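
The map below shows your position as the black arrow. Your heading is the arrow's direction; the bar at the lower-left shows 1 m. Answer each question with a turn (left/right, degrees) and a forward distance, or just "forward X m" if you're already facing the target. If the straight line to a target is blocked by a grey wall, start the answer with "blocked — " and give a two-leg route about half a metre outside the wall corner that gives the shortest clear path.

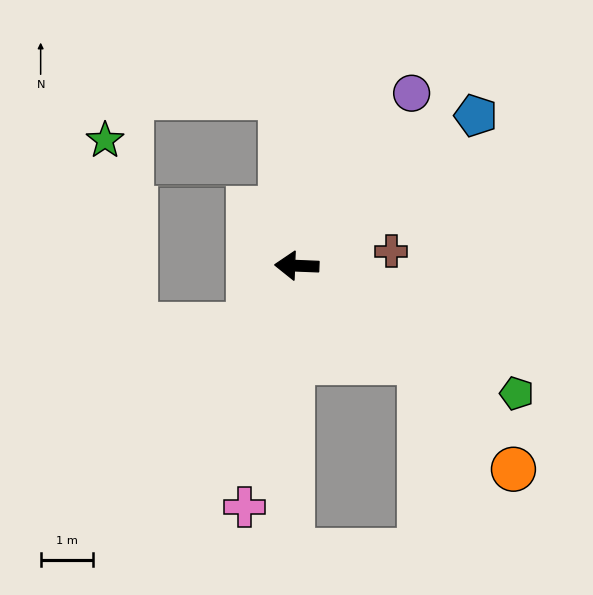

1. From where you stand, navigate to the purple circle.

turn right 121°, forward 3.9 m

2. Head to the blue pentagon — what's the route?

turn right 138°, forward 4.4 m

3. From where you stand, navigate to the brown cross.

turn right 169°, forward 1.8 m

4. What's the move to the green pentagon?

turn left 152°, forward 4.8 m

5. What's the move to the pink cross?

turn left 80°, forward 4.7 m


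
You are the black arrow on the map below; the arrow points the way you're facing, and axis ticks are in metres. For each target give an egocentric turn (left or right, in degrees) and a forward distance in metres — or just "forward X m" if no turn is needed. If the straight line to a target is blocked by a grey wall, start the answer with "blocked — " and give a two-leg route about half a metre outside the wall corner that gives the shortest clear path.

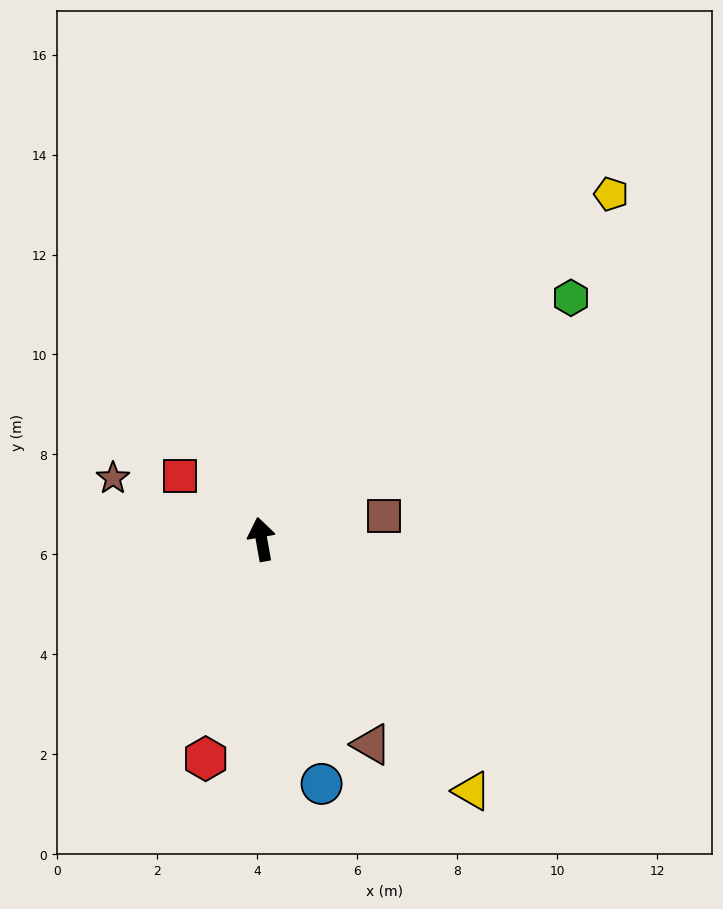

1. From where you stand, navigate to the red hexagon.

turn left 156°, forward 4.5 m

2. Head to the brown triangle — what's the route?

turn right 162°, forward 4.7 m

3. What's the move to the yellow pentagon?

turn right 55°, forward 9.8 m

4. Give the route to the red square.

turn left 42°, forward 2.1 m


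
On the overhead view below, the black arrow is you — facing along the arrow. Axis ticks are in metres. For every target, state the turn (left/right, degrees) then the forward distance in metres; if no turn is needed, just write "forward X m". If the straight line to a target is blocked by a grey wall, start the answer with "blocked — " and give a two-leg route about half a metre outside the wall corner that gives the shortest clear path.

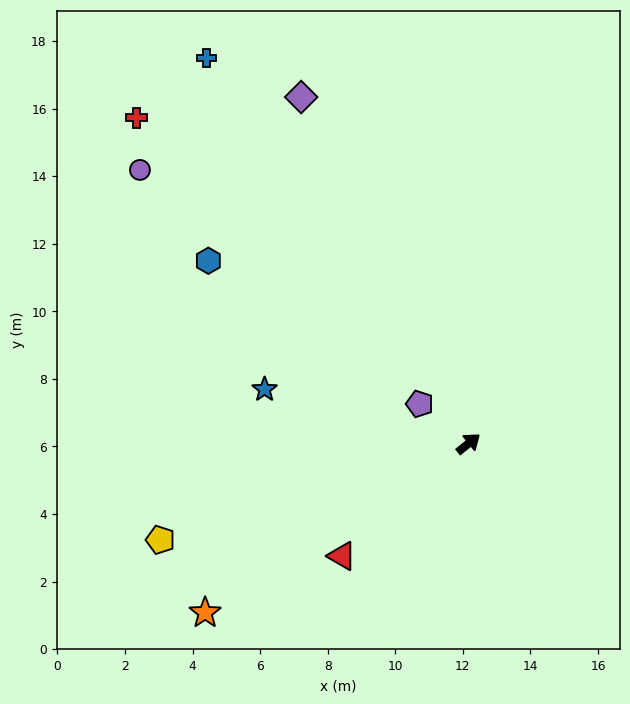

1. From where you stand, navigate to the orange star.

turn left 174°, forward 9.3 m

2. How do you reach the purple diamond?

turn left 77°, forward 11.4 m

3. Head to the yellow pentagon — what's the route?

turn left 159°, forward 9.6 m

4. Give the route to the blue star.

turn left 126°, forward 6.2 m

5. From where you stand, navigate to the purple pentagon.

turn left 102°, forward 1.9 m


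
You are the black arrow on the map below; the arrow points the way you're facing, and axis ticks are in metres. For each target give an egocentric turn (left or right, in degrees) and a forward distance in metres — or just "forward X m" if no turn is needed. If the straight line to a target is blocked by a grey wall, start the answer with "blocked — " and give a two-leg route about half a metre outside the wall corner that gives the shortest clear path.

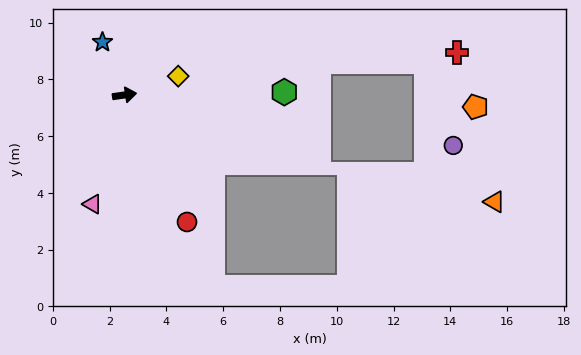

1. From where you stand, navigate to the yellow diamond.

turn left 11°, forward 2.0 m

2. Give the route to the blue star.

turn left 104°, forward 2.0 m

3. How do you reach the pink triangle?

turn right 115°, forward 4.0 m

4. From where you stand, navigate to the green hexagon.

turn right 7°, forward 5.6 m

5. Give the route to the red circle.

turn right 72°, forward 5.0 m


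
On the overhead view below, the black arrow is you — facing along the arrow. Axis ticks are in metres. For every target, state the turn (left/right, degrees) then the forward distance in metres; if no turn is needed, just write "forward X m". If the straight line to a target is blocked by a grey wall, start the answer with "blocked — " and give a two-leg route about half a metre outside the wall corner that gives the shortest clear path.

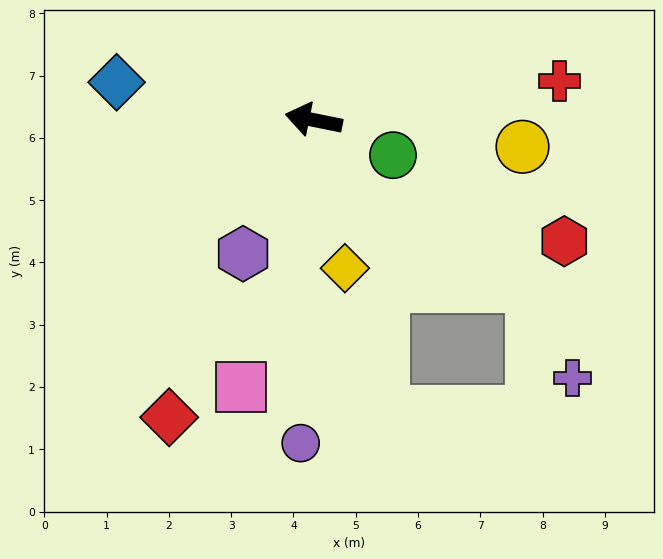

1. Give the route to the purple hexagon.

turn left 74°, forward 2.4 m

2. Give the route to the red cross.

turn right 160°, forward 4.0 m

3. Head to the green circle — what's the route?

turn left 167°, forward 1.4 m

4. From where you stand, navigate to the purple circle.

turn left 99°, forward 5.2 m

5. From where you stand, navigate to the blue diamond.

forward 3.2 m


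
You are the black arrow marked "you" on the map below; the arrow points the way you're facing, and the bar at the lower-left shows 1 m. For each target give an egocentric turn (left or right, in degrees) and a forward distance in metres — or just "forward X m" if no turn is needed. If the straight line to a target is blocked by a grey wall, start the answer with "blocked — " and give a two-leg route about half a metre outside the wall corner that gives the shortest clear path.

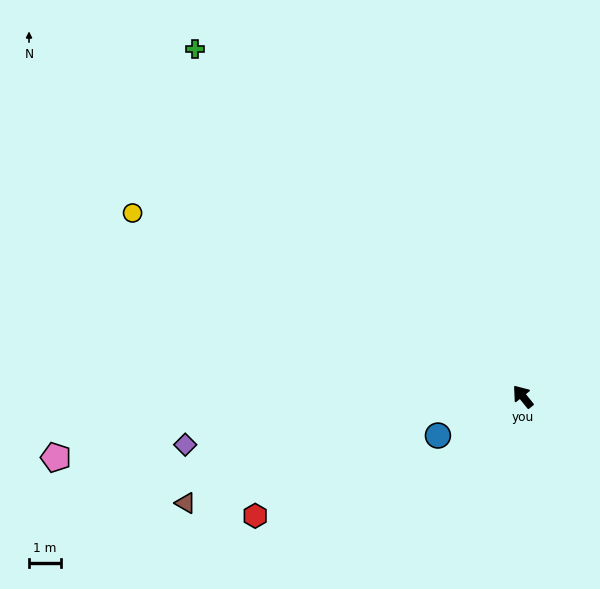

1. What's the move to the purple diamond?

turn left 59°, forward 10.6 m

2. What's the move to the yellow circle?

turn left 26°, forward 13.4 m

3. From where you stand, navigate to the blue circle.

turn left 76°, forward 2.9 m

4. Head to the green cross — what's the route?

turn left 4°, forward 14.8 m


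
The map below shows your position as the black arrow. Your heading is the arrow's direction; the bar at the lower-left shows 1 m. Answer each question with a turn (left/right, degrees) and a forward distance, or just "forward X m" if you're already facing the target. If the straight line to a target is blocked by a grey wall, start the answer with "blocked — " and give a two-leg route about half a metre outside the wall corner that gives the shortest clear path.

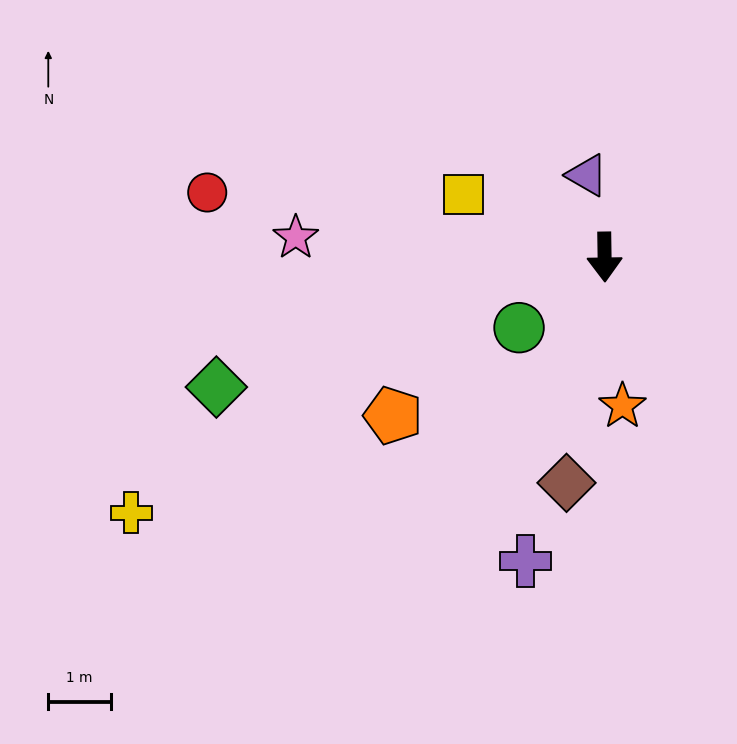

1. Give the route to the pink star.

turn right 95°, forward 5.0 m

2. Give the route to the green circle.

turn right 51°, forward 1.8 m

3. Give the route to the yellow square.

turn right 115°, forward 2.5 m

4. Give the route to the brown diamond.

turn right 10°, forward 3.7 m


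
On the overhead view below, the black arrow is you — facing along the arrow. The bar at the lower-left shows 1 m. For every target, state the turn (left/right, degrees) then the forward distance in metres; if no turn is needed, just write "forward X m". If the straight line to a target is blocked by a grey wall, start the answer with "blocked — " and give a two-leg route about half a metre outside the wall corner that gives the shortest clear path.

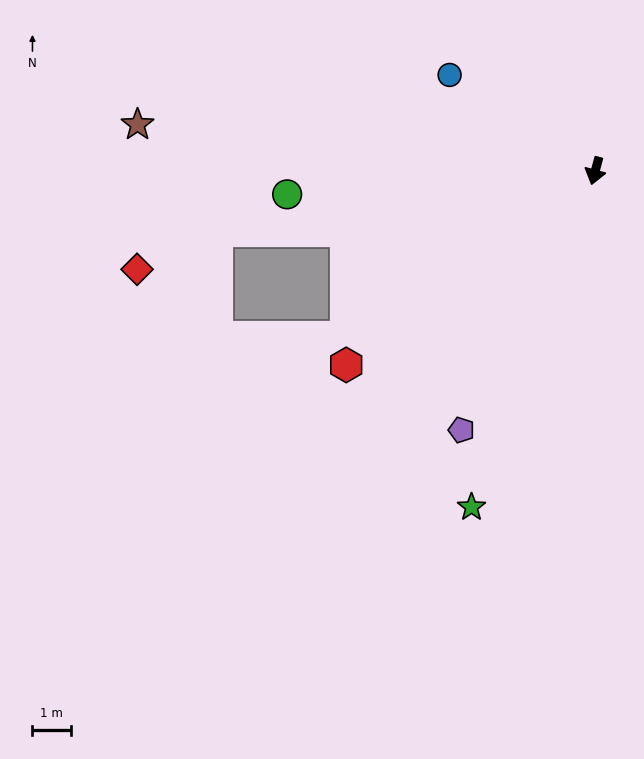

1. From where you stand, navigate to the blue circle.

turn right 108°, forward 4.6 m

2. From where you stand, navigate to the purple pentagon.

turn right 12°, forward 7.6 m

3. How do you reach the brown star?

turn right 81°, forward 12.0 m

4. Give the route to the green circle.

turn right 71°, forward 8.1 m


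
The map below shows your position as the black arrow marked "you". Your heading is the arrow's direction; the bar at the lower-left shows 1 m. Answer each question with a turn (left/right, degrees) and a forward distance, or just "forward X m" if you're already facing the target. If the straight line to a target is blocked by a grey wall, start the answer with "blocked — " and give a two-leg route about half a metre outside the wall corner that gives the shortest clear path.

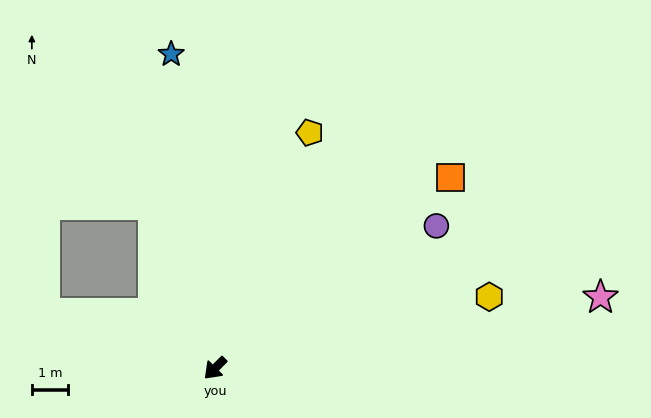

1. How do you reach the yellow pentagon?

turn right 157°, forward 7.0 m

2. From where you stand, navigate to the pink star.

turn left 145°, forward 10.8 m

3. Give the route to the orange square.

turn left 174°, forward 8.4 m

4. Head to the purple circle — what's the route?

turn left 168°, forward 7.3 m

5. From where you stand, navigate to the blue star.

turn right 127°, forward 8.8 m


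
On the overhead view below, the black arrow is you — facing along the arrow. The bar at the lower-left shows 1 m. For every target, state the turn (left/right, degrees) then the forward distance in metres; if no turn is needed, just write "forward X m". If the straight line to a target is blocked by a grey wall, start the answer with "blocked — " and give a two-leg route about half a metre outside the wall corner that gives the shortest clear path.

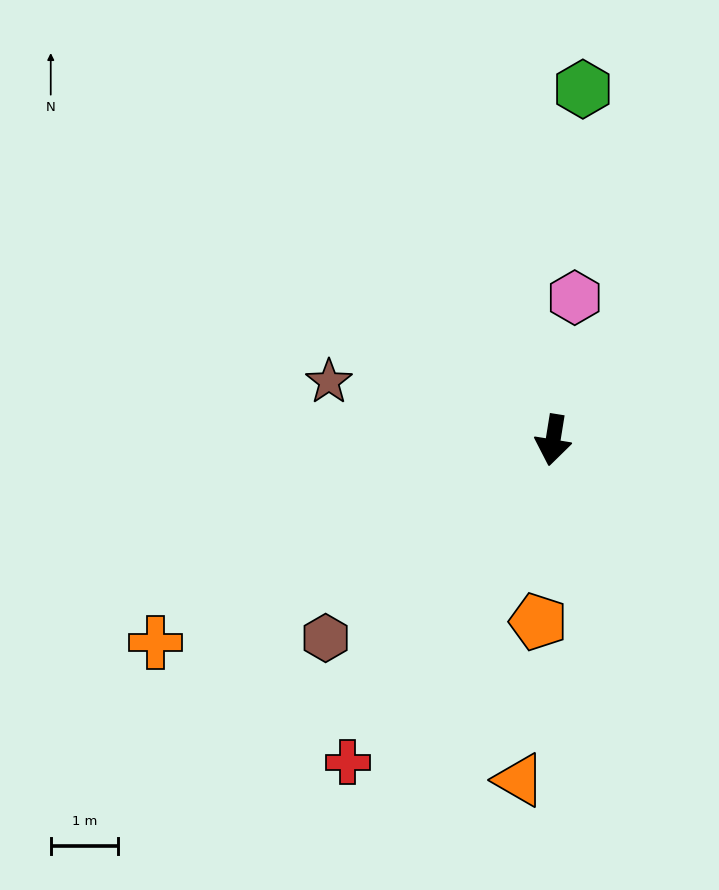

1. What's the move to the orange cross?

turn right 54°, forward 6.6 m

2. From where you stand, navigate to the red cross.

turn right 23°, forward 5.7 m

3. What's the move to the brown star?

turn right 95°, forward 3.5 m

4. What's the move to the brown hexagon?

turn right 40°, forward 4.5 m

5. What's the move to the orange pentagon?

turn left 5°, forward 2.7 m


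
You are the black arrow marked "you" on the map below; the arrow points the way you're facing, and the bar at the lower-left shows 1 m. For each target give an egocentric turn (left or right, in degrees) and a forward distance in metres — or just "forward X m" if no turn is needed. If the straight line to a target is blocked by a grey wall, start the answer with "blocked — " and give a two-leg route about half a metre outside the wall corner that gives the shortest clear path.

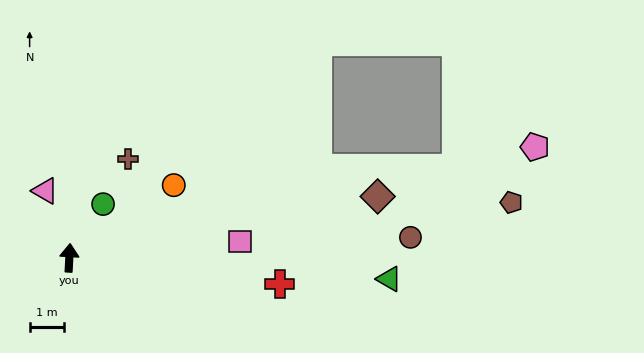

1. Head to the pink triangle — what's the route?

turn left 23°, forward 2.1 m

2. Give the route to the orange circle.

turn right 52°, forward 3.7 m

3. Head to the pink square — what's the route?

turn right 81°, forward 5.0 m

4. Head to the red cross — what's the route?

turn right 94°, forward 6.2 m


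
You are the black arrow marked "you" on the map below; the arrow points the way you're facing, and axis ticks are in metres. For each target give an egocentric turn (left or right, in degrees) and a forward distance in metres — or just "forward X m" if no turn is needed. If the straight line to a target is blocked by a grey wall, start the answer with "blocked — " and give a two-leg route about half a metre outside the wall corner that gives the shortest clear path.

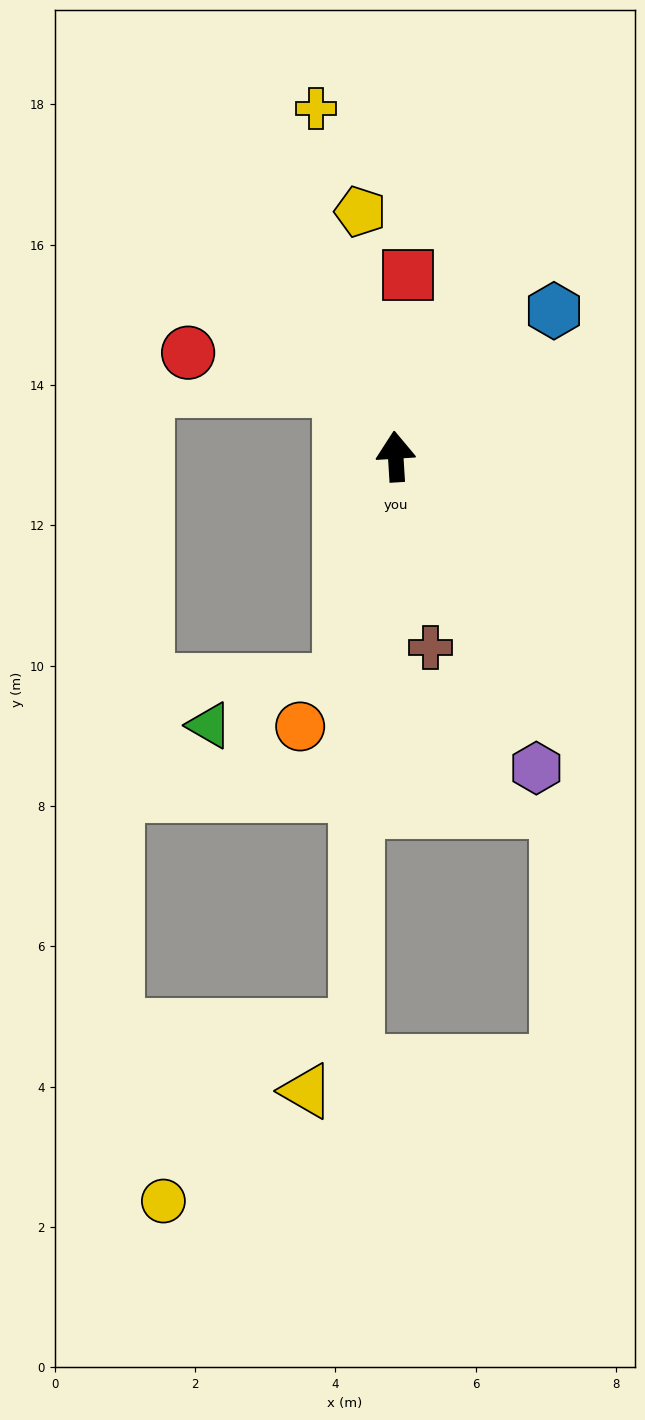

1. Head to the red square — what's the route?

turn right 7°, forward 2.6 m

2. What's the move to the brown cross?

turn right 173°, forward 2.8 m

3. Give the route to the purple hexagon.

turn right 159°, forward 4.9 m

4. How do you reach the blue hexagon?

turn right 51°, forward 3.1 m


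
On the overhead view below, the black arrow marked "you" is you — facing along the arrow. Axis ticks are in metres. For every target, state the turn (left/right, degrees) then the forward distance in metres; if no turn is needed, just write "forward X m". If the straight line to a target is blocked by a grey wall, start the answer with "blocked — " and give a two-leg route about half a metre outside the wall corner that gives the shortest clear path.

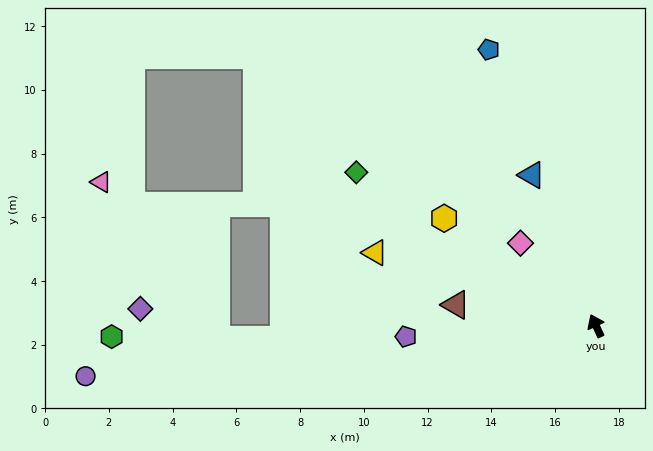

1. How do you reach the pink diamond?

turn left 18°, forward 3.5 m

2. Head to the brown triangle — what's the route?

turn left 57°, forward 4.4 m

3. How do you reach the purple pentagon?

turn left 68°, forward 6.0 m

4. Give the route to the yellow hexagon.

turn left 30°, forward 5.8 m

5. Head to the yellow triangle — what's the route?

turn left 47°, forward 7.3 m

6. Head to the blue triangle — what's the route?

forward 5.1 m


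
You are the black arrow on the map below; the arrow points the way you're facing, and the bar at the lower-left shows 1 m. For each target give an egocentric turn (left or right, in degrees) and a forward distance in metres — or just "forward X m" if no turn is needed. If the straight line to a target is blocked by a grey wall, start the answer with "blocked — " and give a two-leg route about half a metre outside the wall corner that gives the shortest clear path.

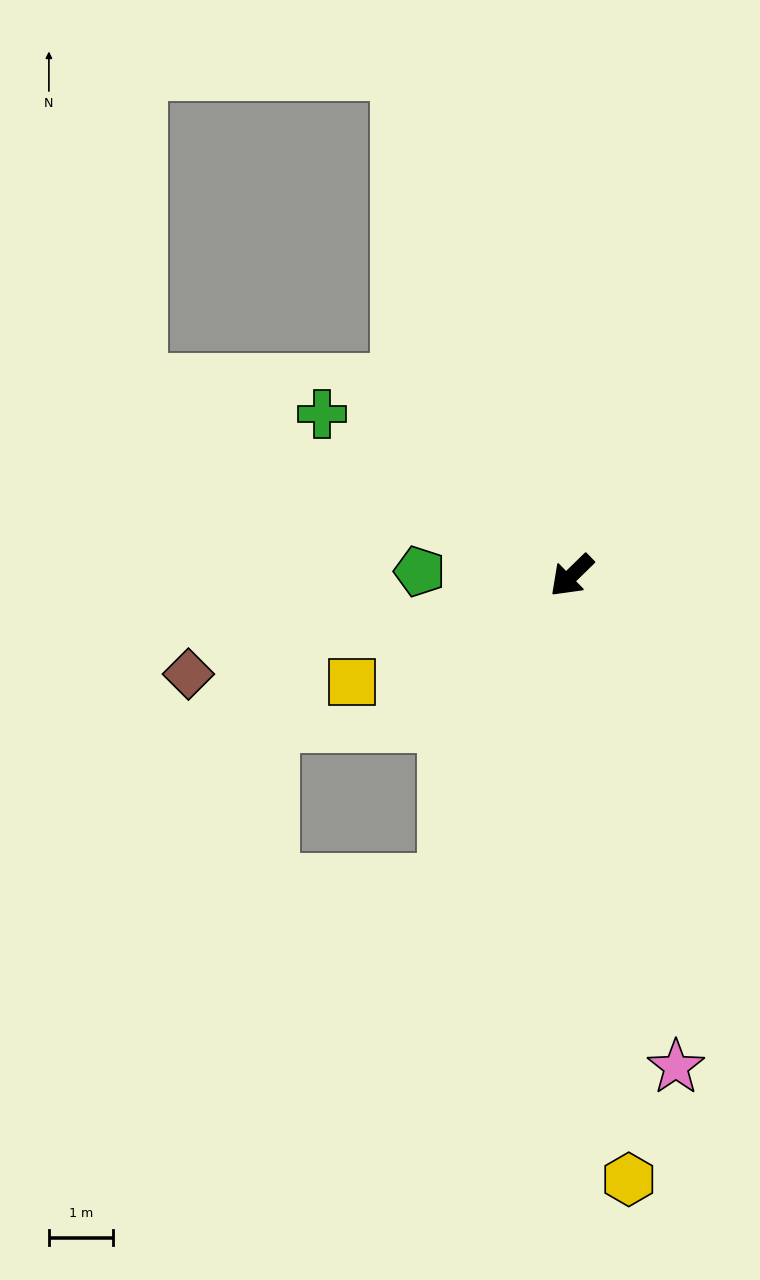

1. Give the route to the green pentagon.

turn right 46°, forward 2.4 m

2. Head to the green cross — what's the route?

turn right 77°, forward 4.6 m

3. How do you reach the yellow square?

turn right 18°, forward 3.8 m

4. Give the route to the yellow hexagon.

turn left 51°, forward 9.4 m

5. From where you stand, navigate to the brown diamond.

turn right 30°, forward 6.1 m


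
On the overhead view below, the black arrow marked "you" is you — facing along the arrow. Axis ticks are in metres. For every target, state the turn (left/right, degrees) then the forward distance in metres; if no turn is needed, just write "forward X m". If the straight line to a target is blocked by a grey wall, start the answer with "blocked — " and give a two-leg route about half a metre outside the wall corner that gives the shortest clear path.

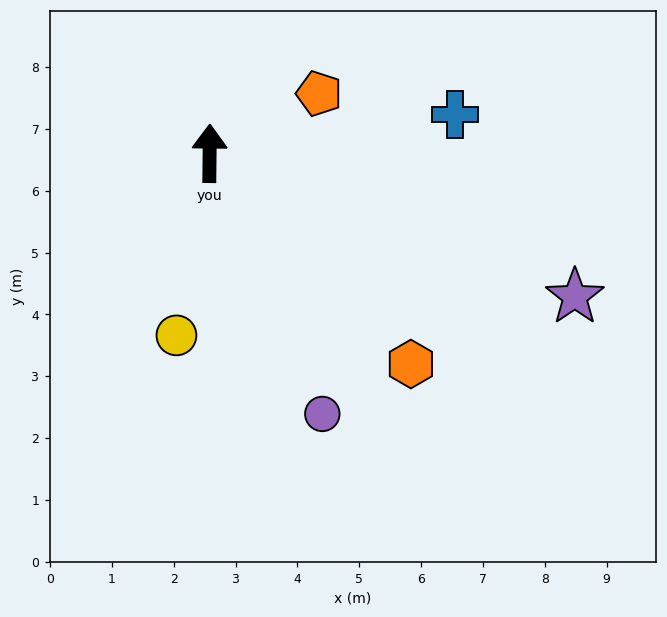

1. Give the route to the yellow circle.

turn left 170°, forward 3.0 m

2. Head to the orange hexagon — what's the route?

turn right 136°, forward 4.7 m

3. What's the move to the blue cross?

turn right 80°, forward 4.0 m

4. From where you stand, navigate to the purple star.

turn right 111°, forward 6.3 m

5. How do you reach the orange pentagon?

turn right 61°, forward 2.0 m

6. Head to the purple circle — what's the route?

turn right 156°, forward 4.6 m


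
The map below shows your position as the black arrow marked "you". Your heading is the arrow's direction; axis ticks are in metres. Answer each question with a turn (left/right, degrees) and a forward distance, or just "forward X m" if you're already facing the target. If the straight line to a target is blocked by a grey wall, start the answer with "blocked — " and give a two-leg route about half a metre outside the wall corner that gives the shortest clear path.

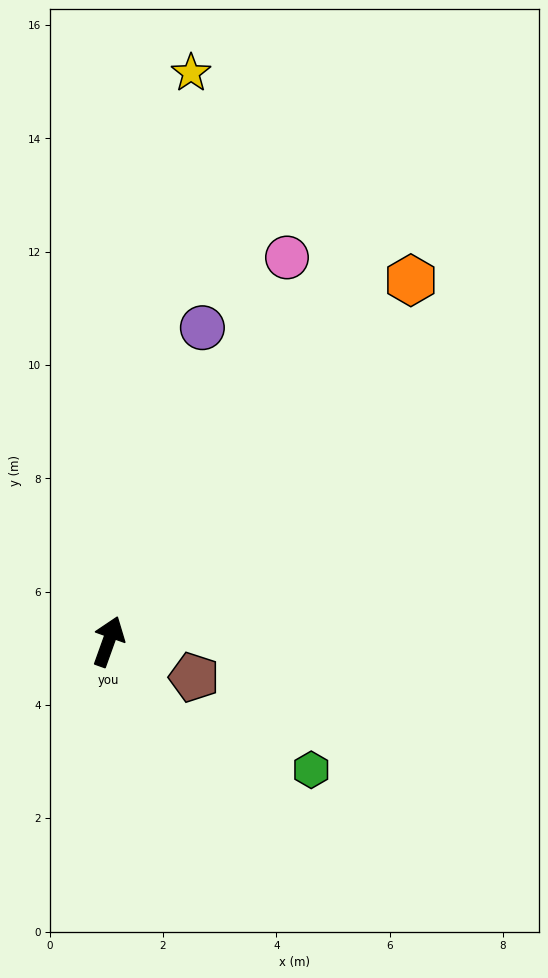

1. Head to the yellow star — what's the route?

turn left 11°, forward 10.1 m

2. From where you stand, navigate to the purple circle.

turn left 3°, forward 5.8 m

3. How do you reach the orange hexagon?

turn right 20°, forward 8.3 m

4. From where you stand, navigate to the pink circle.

turn right 5°, forward 7.5 m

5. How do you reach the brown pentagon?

turn right 93°, forward 1.6 m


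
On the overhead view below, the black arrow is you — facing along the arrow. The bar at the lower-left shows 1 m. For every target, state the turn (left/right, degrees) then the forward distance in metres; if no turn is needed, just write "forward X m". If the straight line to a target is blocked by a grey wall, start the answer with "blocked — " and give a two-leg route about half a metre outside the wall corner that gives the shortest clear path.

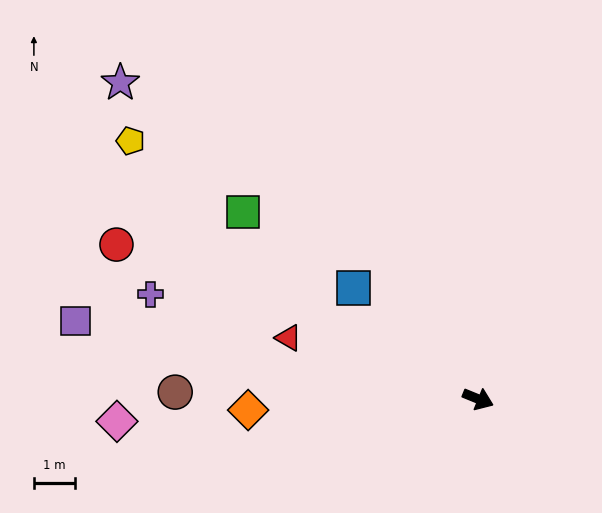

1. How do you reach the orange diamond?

turn right 155°, forward 5.6 m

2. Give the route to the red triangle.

turn right 176°, forward 4.9 m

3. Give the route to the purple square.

turn right 169°, forward 10.0 m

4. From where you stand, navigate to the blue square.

turn left 161°, forward 4.1 m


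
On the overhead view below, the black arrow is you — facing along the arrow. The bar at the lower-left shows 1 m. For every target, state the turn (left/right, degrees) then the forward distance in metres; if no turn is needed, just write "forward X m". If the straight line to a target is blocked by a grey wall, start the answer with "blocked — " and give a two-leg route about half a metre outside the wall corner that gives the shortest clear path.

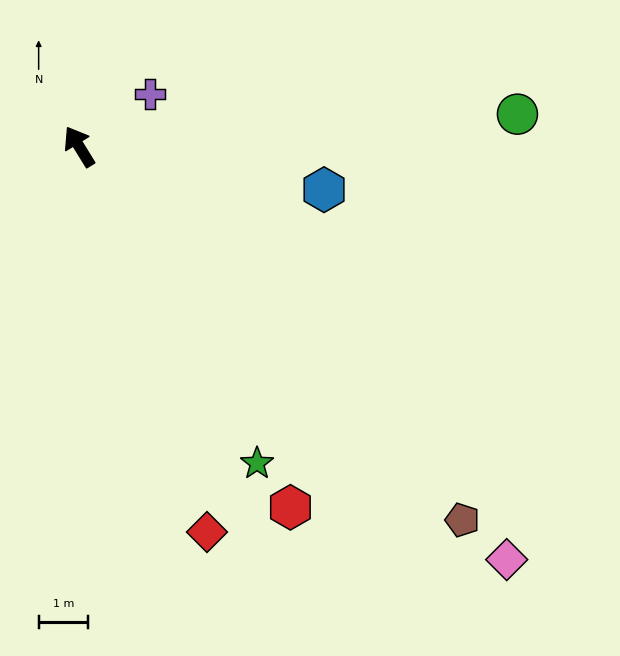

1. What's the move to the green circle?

turn right 117°, forward 8.9 m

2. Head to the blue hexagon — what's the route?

turn right 132°, forward 5.0 m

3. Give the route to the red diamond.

turn left 167°, forward 8.2 m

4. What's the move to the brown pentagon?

turn right 166°, forward 10.8 m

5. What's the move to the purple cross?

turn right 85°, forward 1.8 m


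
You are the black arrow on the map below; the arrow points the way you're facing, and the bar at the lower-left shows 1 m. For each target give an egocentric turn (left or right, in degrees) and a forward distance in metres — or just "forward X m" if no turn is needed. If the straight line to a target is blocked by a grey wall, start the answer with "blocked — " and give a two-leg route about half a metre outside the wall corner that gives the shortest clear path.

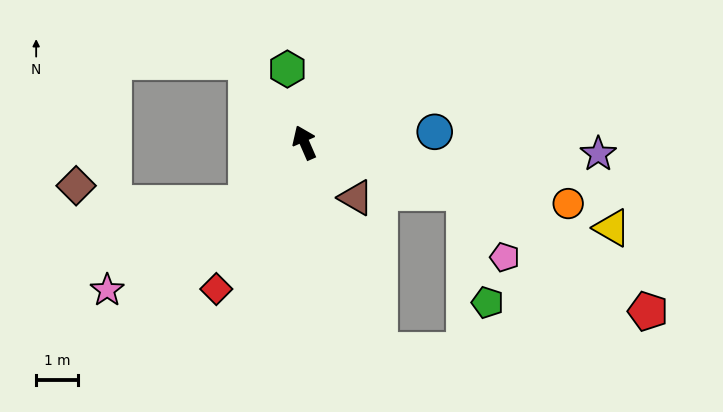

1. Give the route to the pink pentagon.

blocked — turn right 131°, forward 4.0 m, then turn right 40°, forward 1.8 m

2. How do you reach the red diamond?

turn left 125°, forward 4.1 m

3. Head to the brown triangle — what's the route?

turn right 161°, forward 1.8 m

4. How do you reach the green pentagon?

blocked — turn right 131°, forward 4.0 m, then turn right 60°, forward 2.7 m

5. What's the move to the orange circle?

turn right 127°, forward 6.5 m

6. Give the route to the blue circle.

turn right 109°, forward 3.1 m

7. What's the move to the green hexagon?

turn right 10°, forward 1.8 m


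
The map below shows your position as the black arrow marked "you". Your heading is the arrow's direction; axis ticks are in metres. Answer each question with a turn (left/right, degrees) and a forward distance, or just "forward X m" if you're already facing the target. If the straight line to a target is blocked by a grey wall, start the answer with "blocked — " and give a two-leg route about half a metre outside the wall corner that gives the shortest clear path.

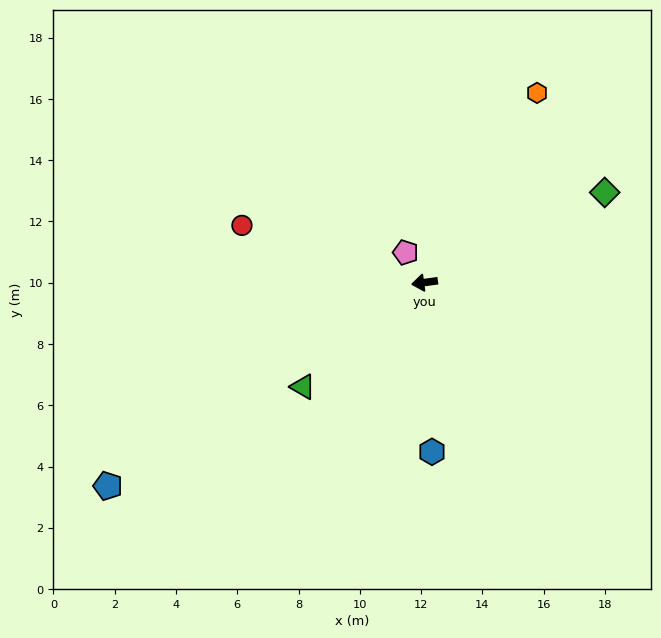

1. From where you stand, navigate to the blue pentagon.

turn left 25°, forward 12.3 m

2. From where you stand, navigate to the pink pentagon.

turn right 65°, forward 1.2 m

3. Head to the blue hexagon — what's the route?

turn left 85°, forward 5.5 m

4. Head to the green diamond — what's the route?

turn right 161°, forward 6.6 m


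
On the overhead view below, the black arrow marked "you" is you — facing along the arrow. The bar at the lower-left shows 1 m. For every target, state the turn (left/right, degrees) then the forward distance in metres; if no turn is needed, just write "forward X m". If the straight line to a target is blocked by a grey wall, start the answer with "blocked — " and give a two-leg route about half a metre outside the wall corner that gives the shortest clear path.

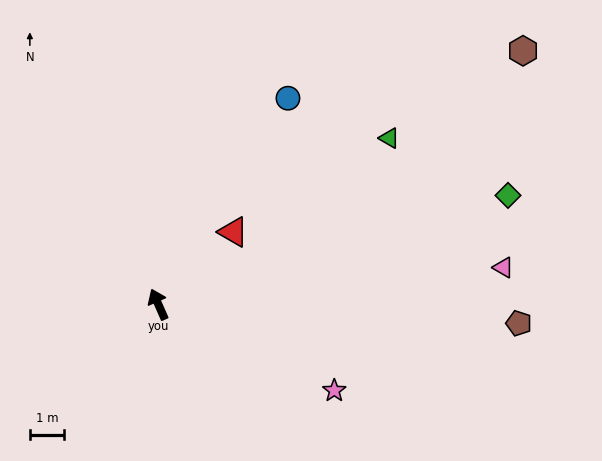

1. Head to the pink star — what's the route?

turn right 140°, forward 5.7 m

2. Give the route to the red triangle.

turn right 70°, forward 3.0 m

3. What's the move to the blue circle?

turn right 56°, forward 7.1 m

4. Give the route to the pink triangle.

turn right 108°, forward 10.1 m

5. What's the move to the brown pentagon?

turn right 117°, forward 10.5 m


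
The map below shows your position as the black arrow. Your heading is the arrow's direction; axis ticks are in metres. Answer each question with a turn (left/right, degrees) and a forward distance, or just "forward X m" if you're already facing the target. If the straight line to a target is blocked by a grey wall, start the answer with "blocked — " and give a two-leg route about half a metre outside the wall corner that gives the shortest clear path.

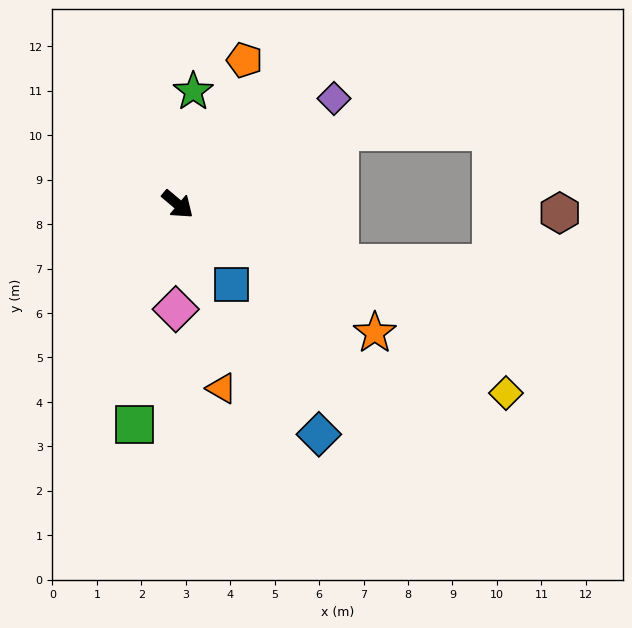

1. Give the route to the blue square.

turn right 16°, forward 2.2 m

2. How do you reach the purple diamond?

turn left 74°, forward 4.2 m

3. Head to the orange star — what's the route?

turn left 7°, forward 5.3 m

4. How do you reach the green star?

turn left 122°, forward 2.6 m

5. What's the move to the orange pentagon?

turn left 105°, forward 3.6 m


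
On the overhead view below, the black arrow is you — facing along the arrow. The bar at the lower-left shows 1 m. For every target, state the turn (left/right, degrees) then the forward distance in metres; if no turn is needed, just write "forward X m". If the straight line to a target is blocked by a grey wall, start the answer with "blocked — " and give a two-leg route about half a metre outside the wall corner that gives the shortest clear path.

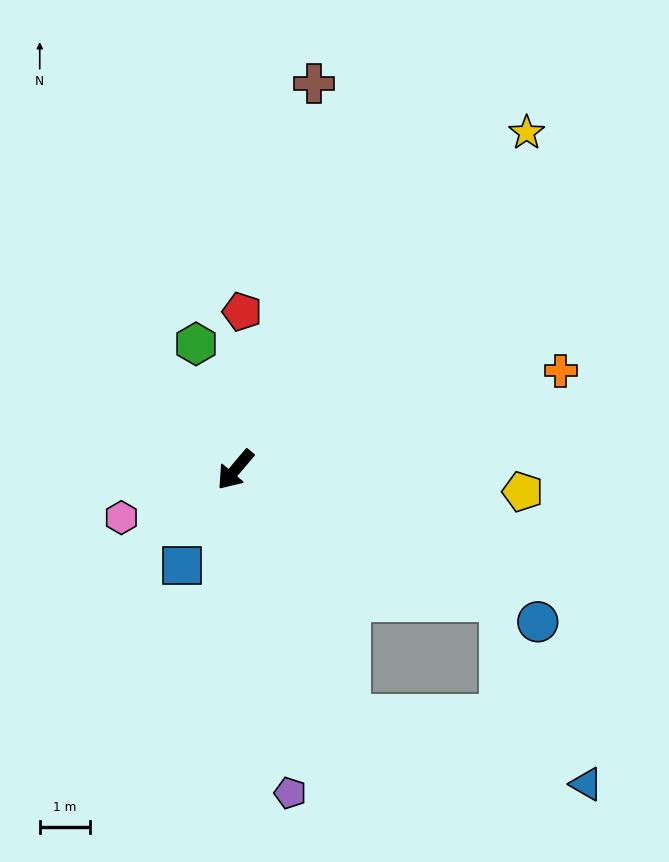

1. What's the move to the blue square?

turn left 11°, forward 2.2 m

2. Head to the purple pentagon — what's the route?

turn left 50°, forward 6.6 m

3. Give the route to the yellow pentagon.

turn left 126°, forward 5.8 m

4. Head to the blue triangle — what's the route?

blocked — turn left 65°, forward 5.4 m, then turn left 49°, forward 4.9 m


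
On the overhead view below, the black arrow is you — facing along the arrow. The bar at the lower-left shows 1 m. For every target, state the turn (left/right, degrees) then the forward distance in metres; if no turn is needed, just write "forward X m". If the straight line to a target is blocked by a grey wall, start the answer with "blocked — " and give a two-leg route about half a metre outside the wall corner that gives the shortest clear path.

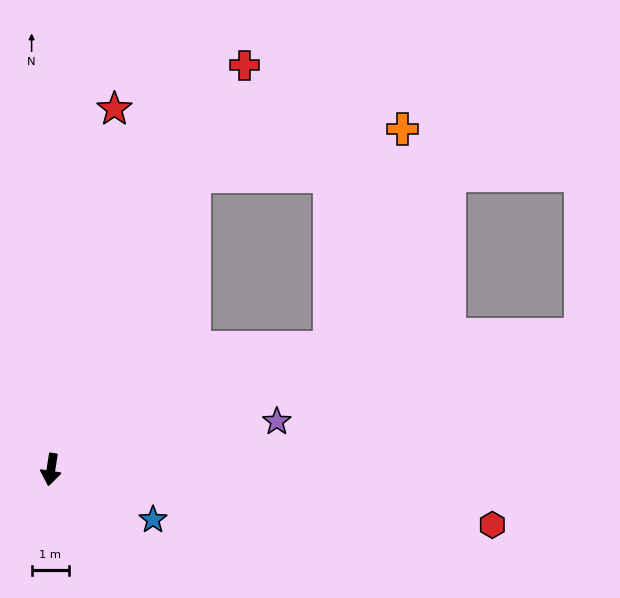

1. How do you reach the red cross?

turn left 163°, forward 12.0 m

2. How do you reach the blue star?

turn left 73°, forward 3.0 m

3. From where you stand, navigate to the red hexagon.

turn left 92°, forward 11.9 m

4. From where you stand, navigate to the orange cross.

blocked — turn left 123°, forward 8.1 m, then turn left 47°, forward 6.2 m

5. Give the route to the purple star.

turn left 111°, forward 6.2 m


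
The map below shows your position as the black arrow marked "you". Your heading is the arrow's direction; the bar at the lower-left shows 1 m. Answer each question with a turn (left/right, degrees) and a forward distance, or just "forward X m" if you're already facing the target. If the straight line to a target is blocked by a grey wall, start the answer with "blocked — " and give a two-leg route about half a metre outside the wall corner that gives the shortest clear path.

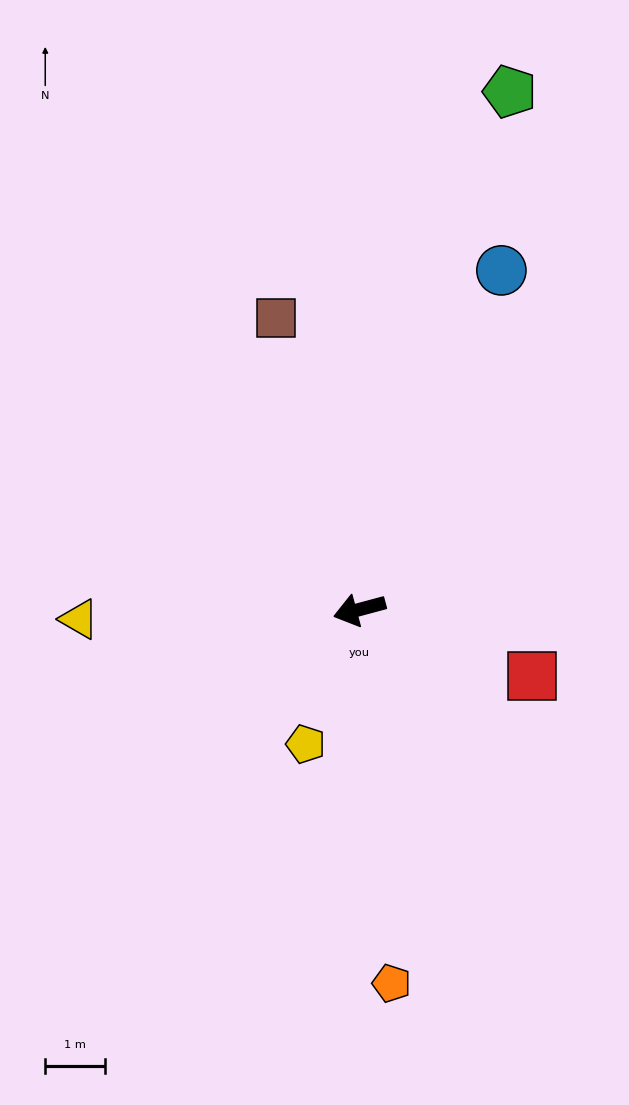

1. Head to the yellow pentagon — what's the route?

turn left 53°, forward 2.4 m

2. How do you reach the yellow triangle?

turn right 13°, forward 4.7 m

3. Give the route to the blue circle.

turn right 128°, forward 6.1 m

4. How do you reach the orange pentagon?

turn left 80°, forward 6.2 m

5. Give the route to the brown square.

turn right 89°, forward 5.0 m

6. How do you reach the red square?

turn left 144°, forward 3.1 m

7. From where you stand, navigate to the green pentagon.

turn right 121°, forward 9.0 m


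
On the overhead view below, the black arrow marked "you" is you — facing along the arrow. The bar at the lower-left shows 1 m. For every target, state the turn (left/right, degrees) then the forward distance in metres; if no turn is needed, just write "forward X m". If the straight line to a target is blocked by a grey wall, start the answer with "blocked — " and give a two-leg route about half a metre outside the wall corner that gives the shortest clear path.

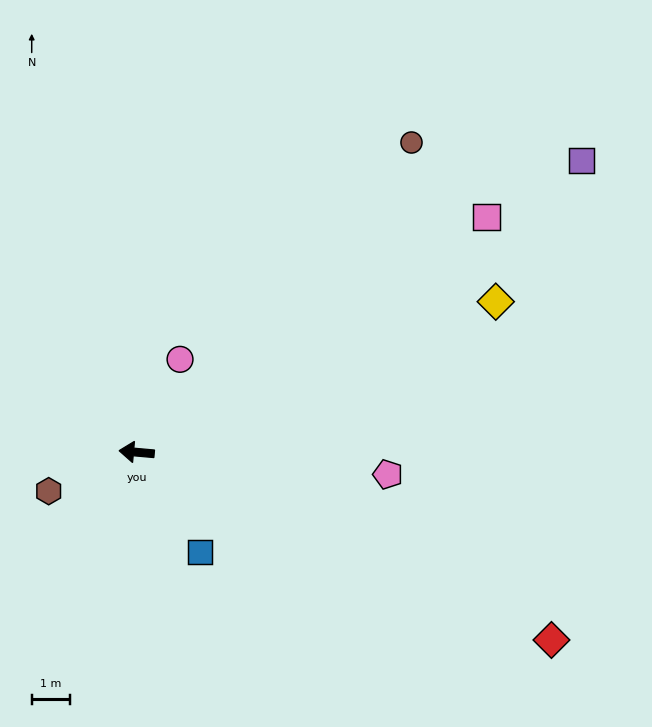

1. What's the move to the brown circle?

turn right 127°, forward 10.9 m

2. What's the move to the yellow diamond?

turn right 152°, forward 10.2 m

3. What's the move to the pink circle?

turn right 110°, forward 2.7 m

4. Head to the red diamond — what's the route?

turn left 161°, forward 12.0 m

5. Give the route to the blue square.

turn left 127°, forward 3.1 m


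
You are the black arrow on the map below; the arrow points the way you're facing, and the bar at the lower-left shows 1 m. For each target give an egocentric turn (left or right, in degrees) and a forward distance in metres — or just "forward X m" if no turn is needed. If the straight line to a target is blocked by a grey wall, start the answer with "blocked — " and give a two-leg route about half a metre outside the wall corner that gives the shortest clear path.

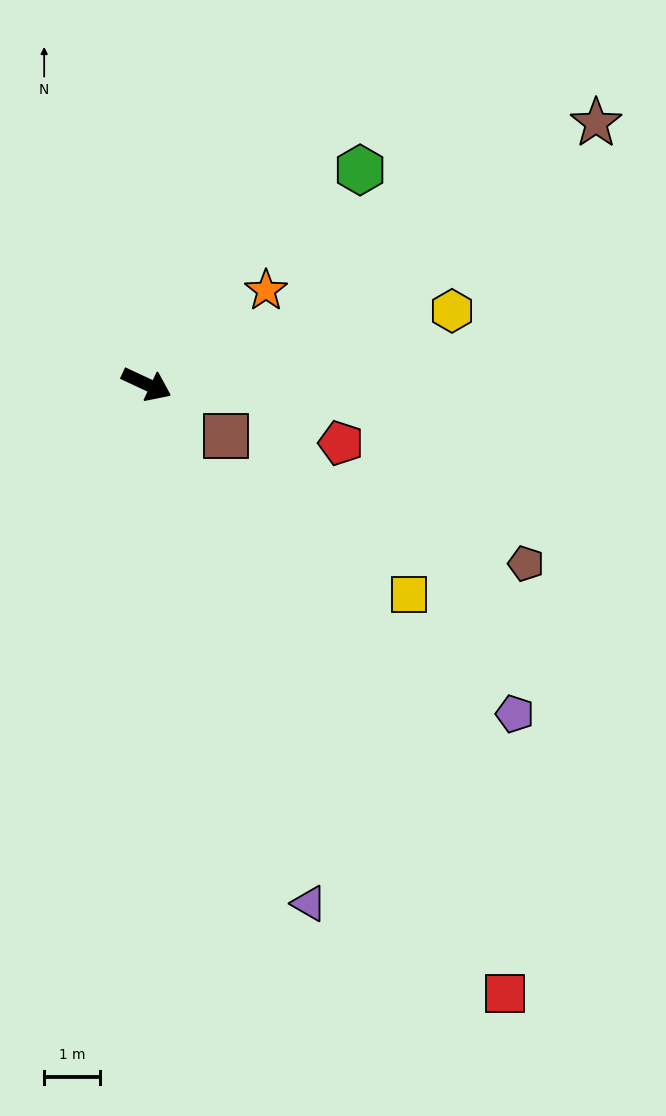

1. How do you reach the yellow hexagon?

turn left 39°, forward 5.7 m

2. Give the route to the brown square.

turn right 8°, forward 1.7 m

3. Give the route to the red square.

turn right 35°, forward 12.7 m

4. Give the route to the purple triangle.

turn right 48°, forward 9.8 m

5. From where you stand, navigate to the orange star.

turn left 63°, forward 2.7 m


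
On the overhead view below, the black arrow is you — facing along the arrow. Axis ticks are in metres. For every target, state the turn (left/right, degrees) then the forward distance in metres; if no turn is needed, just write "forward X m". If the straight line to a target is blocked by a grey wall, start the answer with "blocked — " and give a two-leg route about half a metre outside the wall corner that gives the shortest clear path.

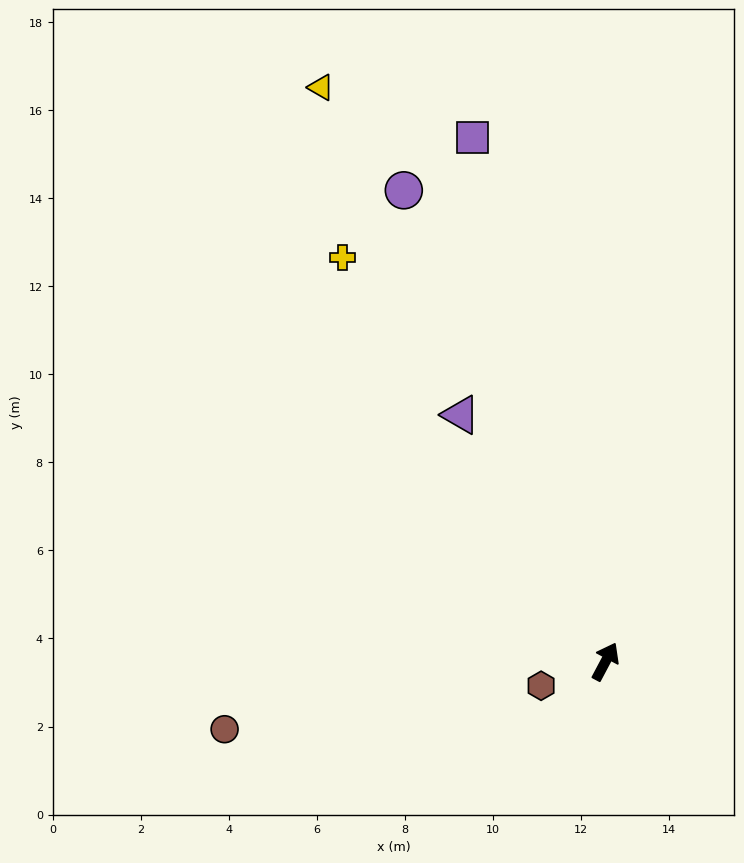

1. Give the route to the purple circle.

turn left 51°, forward 11.6 m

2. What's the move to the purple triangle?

turn left 58°, forward 6.5 m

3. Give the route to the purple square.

turn left 42°, forward 12.3 m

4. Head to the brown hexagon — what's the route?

turn left 139°, forward 1.6 m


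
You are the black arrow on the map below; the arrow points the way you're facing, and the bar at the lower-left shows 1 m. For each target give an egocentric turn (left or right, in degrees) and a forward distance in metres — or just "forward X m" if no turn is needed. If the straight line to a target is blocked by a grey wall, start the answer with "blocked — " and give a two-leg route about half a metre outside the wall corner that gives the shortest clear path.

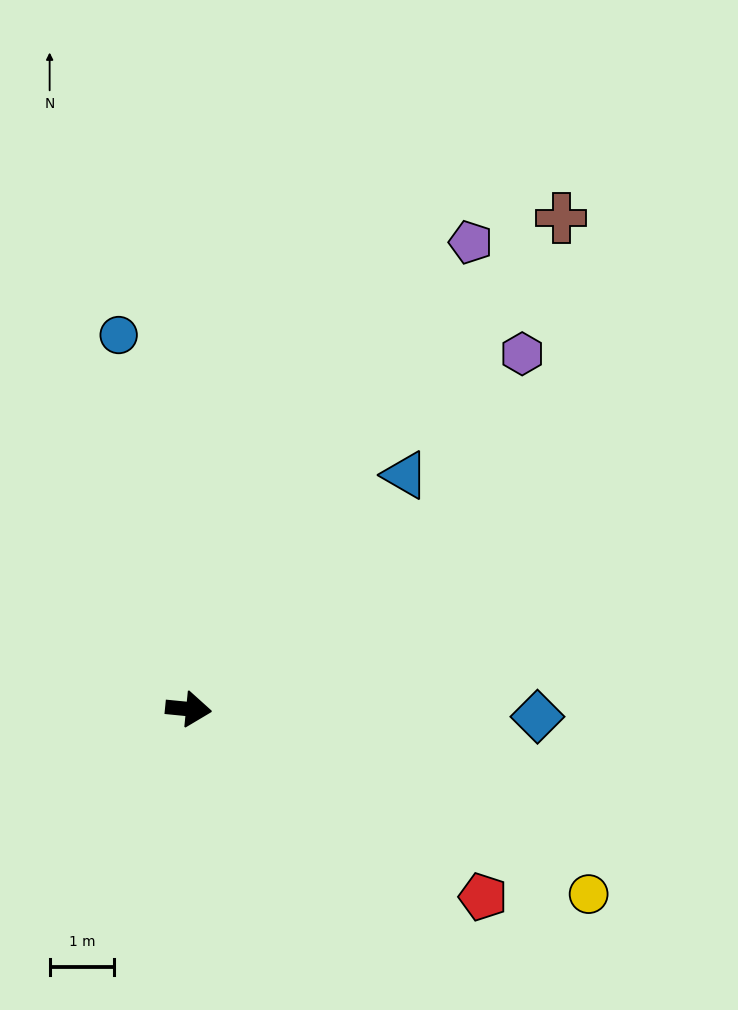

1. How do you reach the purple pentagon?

turn left 64°, forward 8.5 m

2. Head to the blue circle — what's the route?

turn left 106°, forward 5.9 m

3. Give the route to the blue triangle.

turn left 53°, forward 4.9 m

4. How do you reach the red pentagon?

turn right 27°, forward 5.4 m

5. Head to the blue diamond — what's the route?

turn left 4°, forward 5.4 m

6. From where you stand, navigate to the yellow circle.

turn right 19°, forward 6.8 m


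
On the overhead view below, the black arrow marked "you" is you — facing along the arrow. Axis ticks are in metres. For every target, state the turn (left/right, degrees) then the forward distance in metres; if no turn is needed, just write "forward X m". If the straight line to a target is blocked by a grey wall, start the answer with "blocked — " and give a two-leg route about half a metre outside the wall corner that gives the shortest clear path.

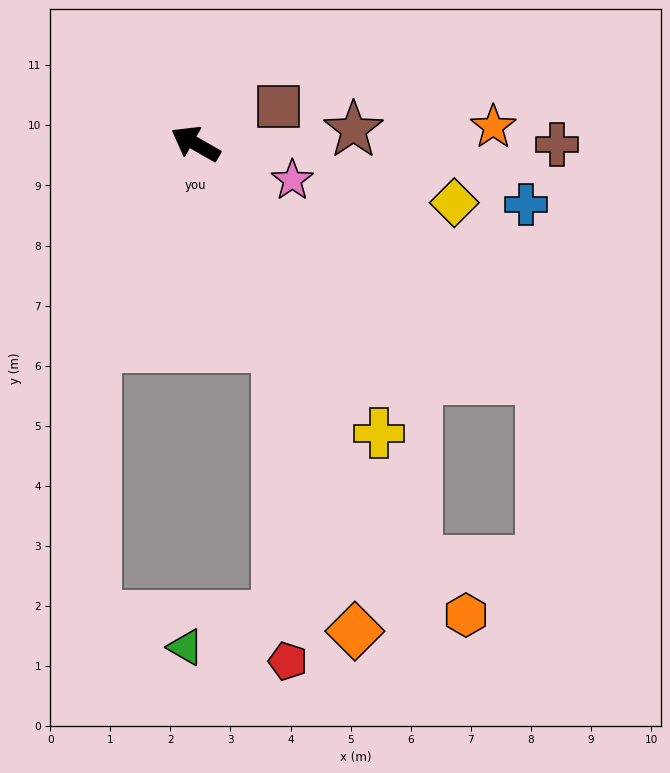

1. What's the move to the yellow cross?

turn left 152°, forward 5.7 m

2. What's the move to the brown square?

turn right 126°, forward 1.5 m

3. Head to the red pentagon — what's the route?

blocked — turn left 141°, forward 3.6 m, then turn right 19°, forward 5.2 m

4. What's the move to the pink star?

turn right 171°, forward 1.7 m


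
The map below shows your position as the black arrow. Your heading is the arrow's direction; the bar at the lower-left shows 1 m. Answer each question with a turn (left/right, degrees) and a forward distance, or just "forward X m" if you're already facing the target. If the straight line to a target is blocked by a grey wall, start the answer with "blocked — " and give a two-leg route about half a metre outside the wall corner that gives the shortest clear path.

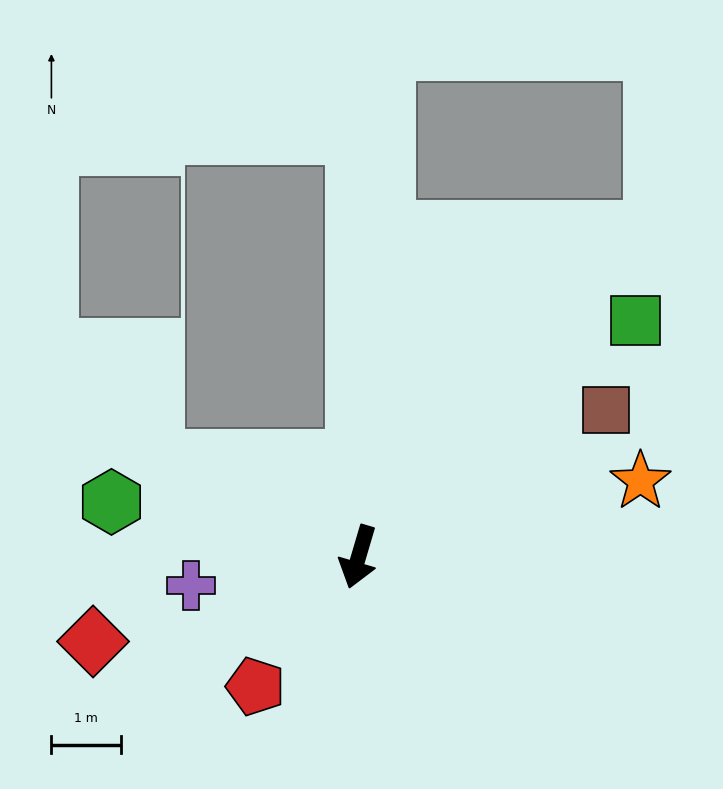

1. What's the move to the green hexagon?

turn right 86°, forward 3.7 m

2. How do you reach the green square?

turn left 147°, forward 5.3 m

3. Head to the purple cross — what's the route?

turn right 64°, forward 2.5 m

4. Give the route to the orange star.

turn left 121°, forward 4.2 m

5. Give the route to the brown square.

turn left 137°, forward 4.2 m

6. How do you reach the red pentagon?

turn right 22°, forward 2.4 m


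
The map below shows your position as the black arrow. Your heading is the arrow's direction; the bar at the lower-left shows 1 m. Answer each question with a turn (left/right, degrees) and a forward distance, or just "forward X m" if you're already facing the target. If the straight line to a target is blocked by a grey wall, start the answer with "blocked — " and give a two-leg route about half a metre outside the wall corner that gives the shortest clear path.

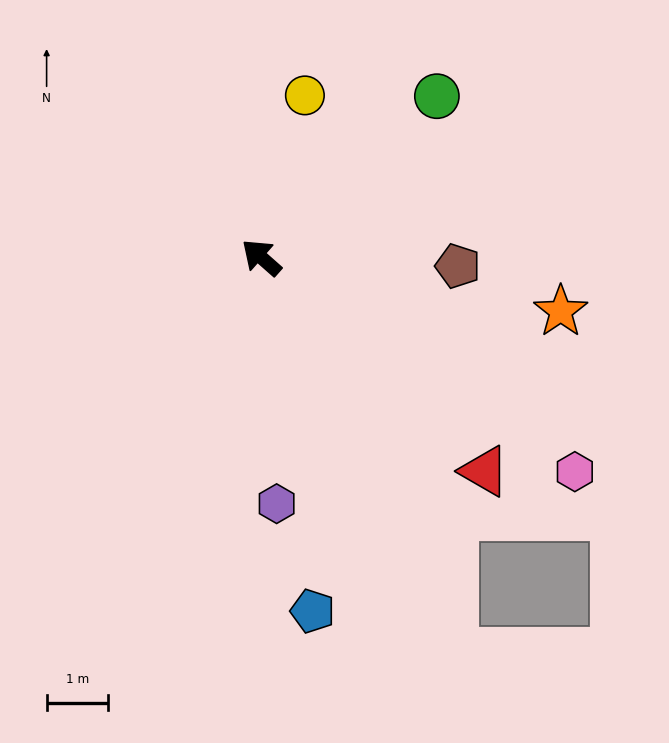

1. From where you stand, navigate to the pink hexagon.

turn right 173°, forward 6.2 m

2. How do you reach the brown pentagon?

turn right 141°, forward 3.2 m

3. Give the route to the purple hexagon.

turn left 135°, forward 4.0 m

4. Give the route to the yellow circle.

turn right 64°, forward 2.7 m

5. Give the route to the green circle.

turn right 96°, forward 3.9 m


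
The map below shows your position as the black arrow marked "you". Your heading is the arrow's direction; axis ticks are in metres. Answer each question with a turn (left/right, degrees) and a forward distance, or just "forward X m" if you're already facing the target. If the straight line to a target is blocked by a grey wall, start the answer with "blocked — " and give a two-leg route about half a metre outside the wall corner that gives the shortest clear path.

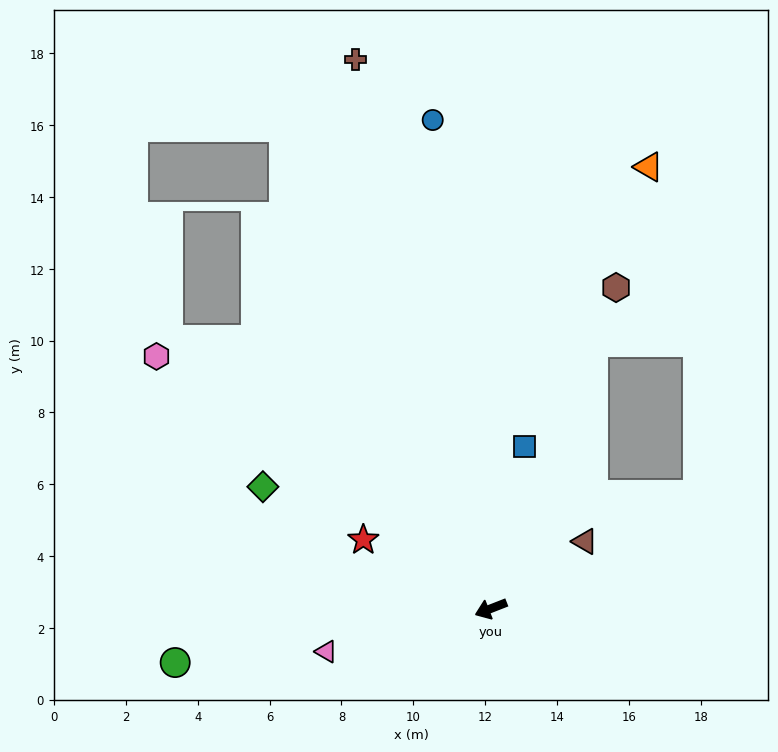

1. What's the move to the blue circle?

turn right 105°, forward 13.7 m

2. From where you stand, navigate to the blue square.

turn right 123°, forward 4.6 m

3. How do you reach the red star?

turn right 50°, forward 4.0 m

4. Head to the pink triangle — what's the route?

turn right 7°, forward 4.7 m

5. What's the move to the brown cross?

turn right 98°, forward 15.7 m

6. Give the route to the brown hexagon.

turn right 133°, forward 9.6 m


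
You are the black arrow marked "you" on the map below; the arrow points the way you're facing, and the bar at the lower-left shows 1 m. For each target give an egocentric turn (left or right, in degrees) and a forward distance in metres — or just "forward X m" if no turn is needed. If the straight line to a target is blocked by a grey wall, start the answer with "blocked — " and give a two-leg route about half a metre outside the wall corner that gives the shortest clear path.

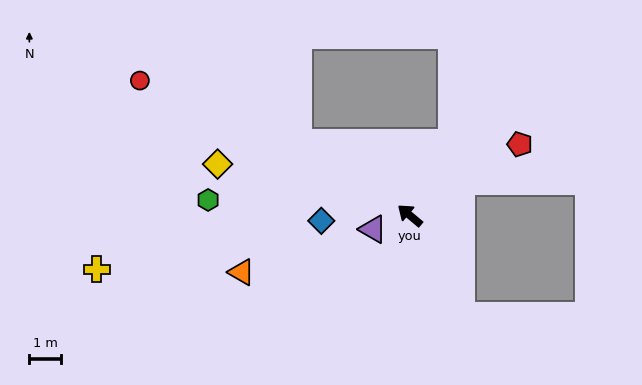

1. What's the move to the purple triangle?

turn left 61°, forward 1.2 m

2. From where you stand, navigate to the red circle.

turn left 13°, forward 9.5 m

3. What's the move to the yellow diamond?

turn left 25°, forward 6.3 m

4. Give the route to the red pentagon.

turn right 107°, forward 4.1 m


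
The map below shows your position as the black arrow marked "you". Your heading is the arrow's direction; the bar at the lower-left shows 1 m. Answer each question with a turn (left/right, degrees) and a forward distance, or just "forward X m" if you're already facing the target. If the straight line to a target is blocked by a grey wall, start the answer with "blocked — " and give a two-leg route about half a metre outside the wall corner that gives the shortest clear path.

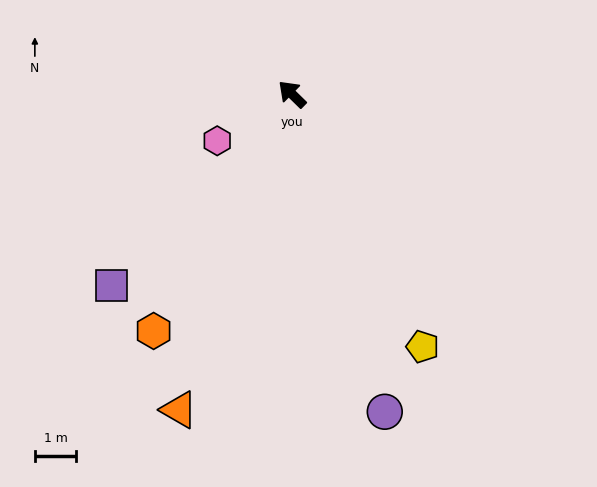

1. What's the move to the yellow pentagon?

turn left 162°, forward 6.8 m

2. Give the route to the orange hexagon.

turn left 104°, forward 6.6 m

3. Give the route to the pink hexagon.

turn left 76°, forward 2.1 m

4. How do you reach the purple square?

turn left 91°, forward 6.3 m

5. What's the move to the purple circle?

turn left 151°, forward 8.0 m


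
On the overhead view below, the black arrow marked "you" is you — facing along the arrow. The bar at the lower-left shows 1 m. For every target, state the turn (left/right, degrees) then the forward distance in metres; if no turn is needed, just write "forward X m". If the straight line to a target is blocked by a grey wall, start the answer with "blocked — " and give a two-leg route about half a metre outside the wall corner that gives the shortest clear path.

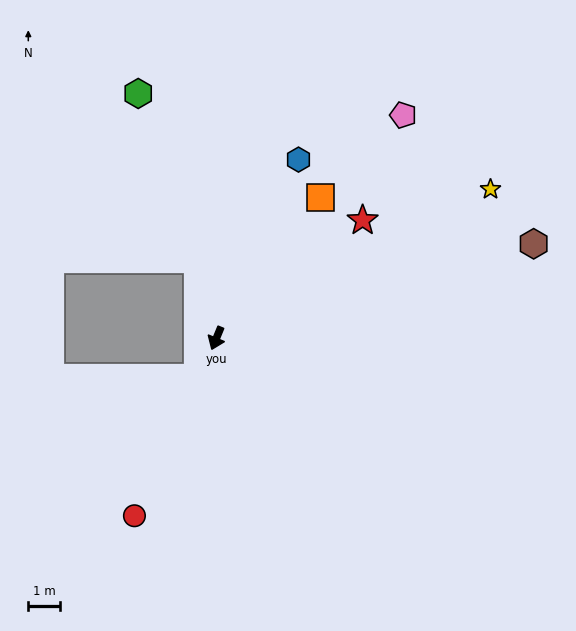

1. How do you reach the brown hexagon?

turn left 129°, forward 10.5 m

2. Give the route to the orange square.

turn left 166°, forward 5.5 m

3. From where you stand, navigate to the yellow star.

turn left 141°, forward 9.9 m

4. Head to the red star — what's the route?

turn left 151°, forward 6.0 m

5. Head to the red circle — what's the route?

turn right 2°, forward 6.2 m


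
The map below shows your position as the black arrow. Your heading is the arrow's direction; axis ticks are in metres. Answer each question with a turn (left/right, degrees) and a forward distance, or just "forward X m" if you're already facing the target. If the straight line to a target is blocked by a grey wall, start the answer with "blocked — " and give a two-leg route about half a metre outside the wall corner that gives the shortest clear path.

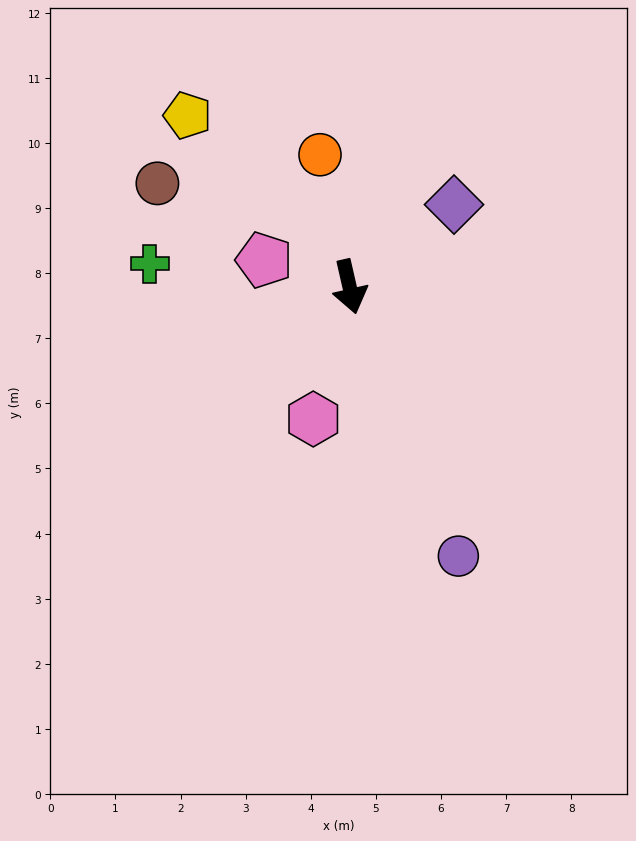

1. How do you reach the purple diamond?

turn left 115°, forward 2.0 m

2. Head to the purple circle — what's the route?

turn left 9°, forward 4.5 m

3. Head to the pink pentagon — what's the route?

turn right 120°, forward 1.4 m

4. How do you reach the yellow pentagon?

turn right 149°, forward 3.6 m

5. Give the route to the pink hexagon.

turn right 28°, forward 2.1 m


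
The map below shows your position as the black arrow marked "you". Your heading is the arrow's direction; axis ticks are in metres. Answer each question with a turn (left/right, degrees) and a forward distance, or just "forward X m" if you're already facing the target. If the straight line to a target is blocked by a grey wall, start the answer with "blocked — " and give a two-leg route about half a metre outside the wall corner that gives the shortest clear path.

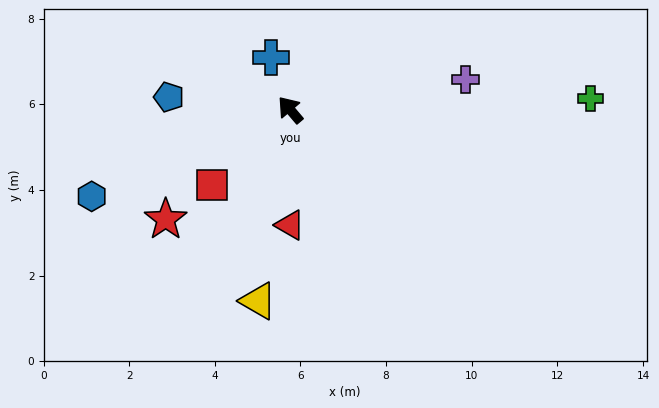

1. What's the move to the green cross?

turn right 128°, forward 7.0 m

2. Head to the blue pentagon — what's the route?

turn left 44°, forward 2.8 m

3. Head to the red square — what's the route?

turn left 94°, forward 2.5 m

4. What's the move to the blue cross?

turn right 20°, forward 1.3 m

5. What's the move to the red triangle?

turn left 140°, forward 2.7 m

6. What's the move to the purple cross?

turn right 121°, forward 4.1 m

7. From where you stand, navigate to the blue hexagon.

turn left 73°, forward 5.1 m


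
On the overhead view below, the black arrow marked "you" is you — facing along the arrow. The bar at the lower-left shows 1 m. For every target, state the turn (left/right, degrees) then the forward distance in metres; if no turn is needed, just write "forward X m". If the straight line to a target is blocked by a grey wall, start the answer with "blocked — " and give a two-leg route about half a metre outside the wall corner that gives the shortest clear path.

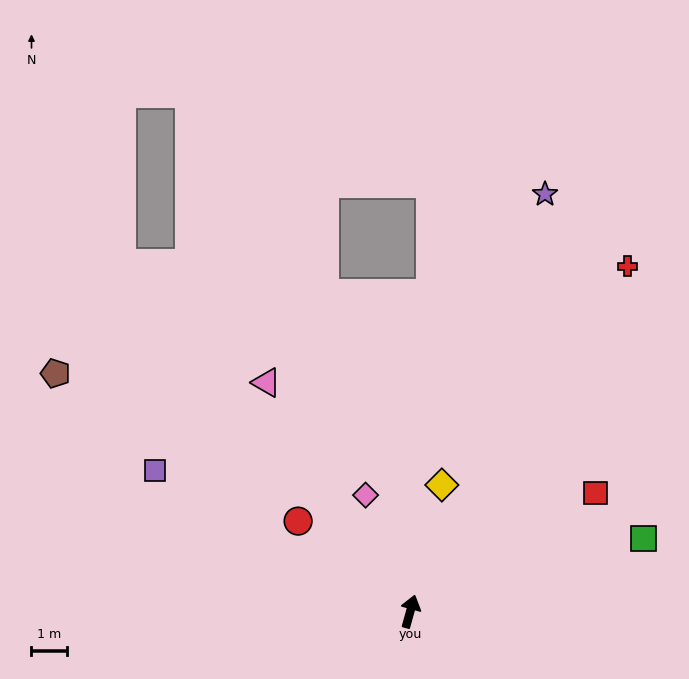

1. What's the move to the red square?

turn right 42°, forward 6.2 m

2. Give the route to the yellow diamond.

forward 3.7 m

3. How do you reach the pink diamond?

turn left 37°, forward 3.5 m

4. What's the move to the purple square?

turn left 77°, forward 8.2 m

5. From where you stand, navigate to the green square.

turn right 57°, forward 6.9 m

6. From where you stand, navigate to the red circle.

turn left 67°, forward 4.0 m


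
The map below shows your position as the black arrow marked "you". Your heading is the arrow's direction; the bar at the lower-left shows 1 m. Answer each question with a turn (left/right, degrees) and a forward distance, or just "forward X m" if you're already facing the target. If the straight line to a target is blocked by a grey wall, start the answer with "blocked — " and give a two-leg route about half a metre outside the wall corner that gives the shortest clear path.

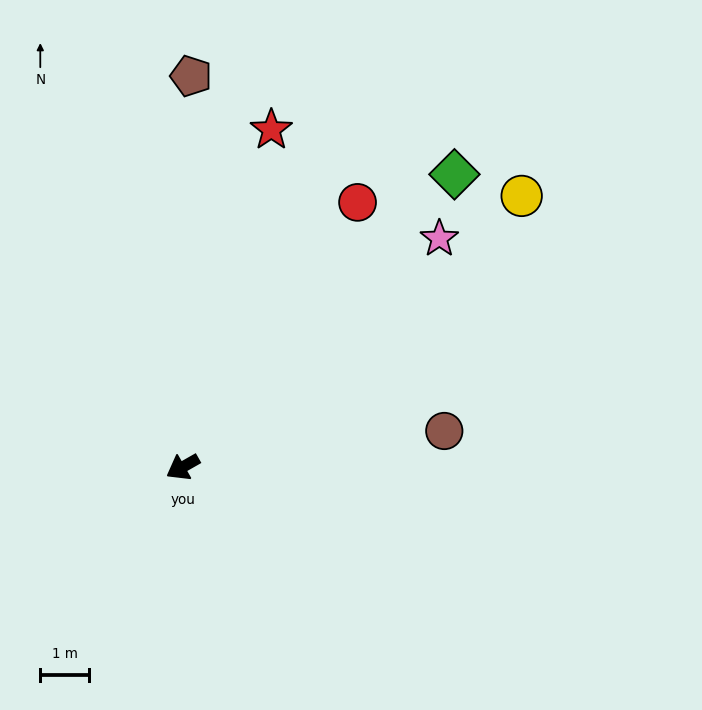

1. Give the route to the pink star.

turn right 168°, forward 7.0 m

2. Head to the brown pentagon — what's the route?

turn right 121°, forward 8.0 m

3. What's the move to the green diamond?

turn right 162°, forward 8.1 m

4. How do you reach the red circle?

turn right 153°, forward 6.5 m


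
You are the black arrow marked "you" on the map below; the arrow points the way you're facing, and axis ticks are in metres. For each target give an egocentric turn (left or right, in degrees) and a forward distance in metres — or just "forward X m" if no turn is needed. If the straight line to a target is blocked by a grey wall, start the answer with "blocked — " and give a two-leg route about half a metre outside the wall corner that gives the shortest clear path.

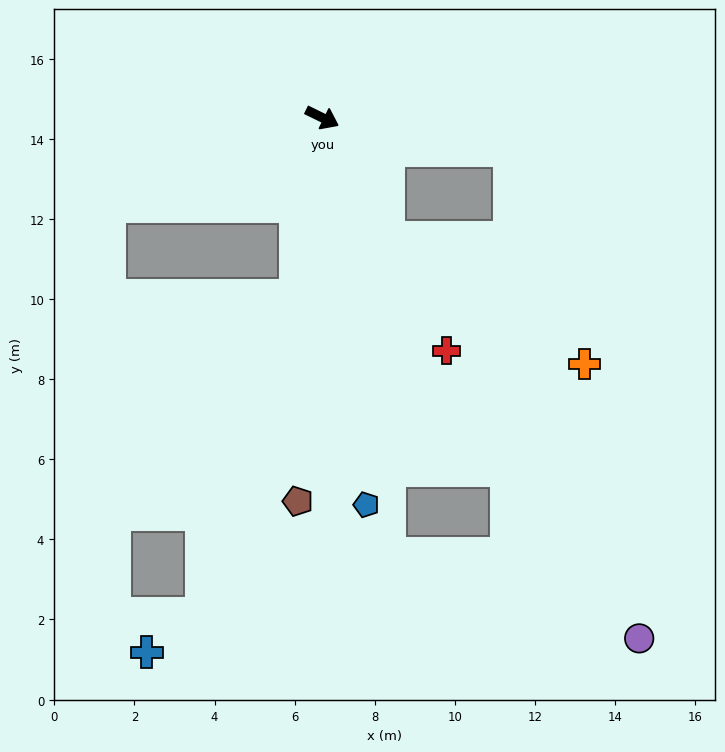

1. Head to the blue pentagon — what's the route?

turn right 57°, forward 9.7 m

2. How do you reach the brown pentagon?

turn right 68°, forward 9.6 m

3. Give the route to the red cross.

turn right 36°, forward 6.6 m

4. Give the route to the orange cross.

blocked — turn right 35°, forward 3.4 m, then turn left 28°, forward 5.8 m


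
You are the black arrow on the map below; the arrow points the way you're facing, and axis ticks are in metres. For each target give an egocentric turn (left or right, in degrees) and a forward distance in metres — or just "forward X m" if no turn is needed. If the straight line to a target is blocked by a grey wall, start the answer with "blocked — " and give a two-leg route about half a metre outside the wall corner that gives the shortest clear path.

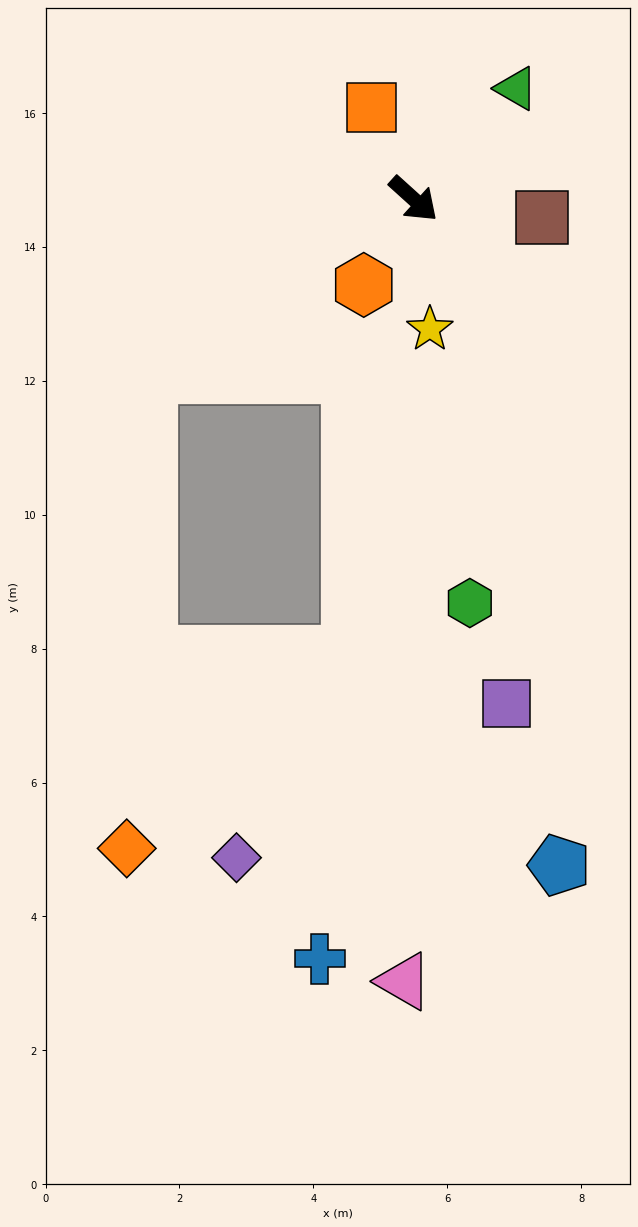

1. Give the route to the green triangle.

turn left 89°, forward 2.3 m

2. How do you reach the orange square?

turn left 157°, forward 1.5 m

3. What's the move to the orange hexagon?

turn right 78°, forward 1.5 m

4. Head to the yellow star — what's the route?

turn right 41°, forward 2.0 m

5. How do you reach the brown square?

turn left 34°, forward 1.9 m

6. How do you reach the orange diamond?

blocked — turn right 104°, forward 4.7 m, then turn left 53°, forward 7.1 m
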